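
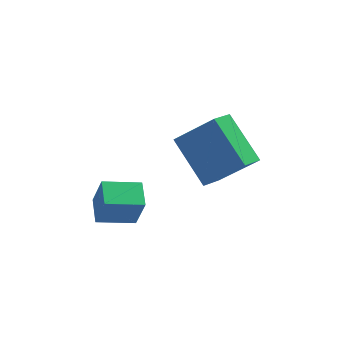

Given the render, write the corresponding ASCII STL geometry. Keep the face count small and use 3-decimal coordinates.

solid 
facet normal -0.966 -0.161 0.201
outer loop
vertex -4.406 0.661 -1.461
vertex -4.507 1.616 -1.181
vertex -4.717 0.989 -2.691
endloop
endfacet
facet normal 0.101 -0.955 -0.280
outer loop
vertex -3.433 1.204 -2.959
vertex -4.406 0.661 -1.461
vertex -4.717 0.989 -2.691
endloop
endfacet
facet normal -0.966 -0.162 0.202
outer loop
vertex -4.717 0.989 -2.691
vertex -4.507 1.616 -1.181
vertex -4.819 1.943 -2.411
endloop
endfacet
facet normal -0.238 0.250 -0.939
outer loop
vertex -4.819 1.943 -2.411
vertex -3.433 1.204 -2.959
vertex -4.717 0.989 -2.691
endloop
endfacet
facet normal 0.238 -0.250 0.939
outer loop
vertex -4.406 0.661 -1.461
vertex -3.223 1.831 -1.449
vertex -4.507 1.616 -1.181
endloop
endfacet
facet normal 0.102 -0.955 -0.280
outer loop
vertex -3.121 0.877 -1.729
vertex -4.406 0.661 -1.461
vertex -3.433 1.204 -2.959
endloop
endfacet
facet normal 0.238 -0.250 0.939
outer loop
vertex -3.121 0.877 -1.729
vertex -3.223 1.831 -1.449
vertex -4.406 0.661 -1.461
endloop
endfacet
facet normal -0.102 0.955 0.280
outer loop
vertex -4.507 1.616 -1.181
vertex -3.223 1.831 -1.449
vertex -4.819 1.943 -2.411
endloop
endfacet
facet normal -0.238 0.250 -0.939
outer loop
vertex -3.534 2.159 -2.679
vertex -3.433 1.204 -2.959
vertex -4.819 1.943 -2.411
endloop
endfacet
facet normal -0.102 0.954 0.280
outer loop
vertex -4.819 1.943 -2.411
vertex -3.223 1.831 -1.449
vertex -3.534 2.159 -2.679
endloop
endfacet
facet normal 0.966 0.161 -0.202
outer loop
vertex -3.534 2.159 -2.679
vertex -3.121 0.877 -1.729
vertex -3.433 1.204 -2.959
endloop
endfacet
facet normal 0.966 0.162 -0.201
outer loop
vertex -3.223 1.831 -1.449
vertex -3.121 0.877 -1.729
vertex -3.534 2.159 -2.679
endloop
endfacet
facet normal -0.535 -0.754 0.381
outer loop
vertex 0.027 1.508 -0.351
vertex -0.907 2.804 0.902
vertex -1.263 1.79 -1.604
endloop
endfacet
facet normal 0.459 -0.639 -0.617
outer loop
vertex -0.733 2.536 -1.982
vertex 0.027 1.508 -0.351
vertex -1.263 1.79 -1.604
endloop
endfacet
facet normal -0.535 -0.754 0.381
outer loop
vertex -1.263 1.79 -1.604
vertex -0.907 2.804 0.902
vertex -2.197 3.085 -0.351
endloop
endfacet
facet normal -0.709 0.155 -0.688
outer loop
vertex -2.197 3.085 -0.351
vertex -0.733 2.536 -1.982
vertex -1.263 1.79 -1.604
endloop
endfacet
facet normal 0.709 -0.155 0.688
outer loop
vertex 0.027 1.508 -0.351
vertex -0.377 3.55 0.524
vertex -0.907 2.804 0.902
endloop
endfacet
facet normal 0.460 -0.639 -0.617
outer loop
vertex 0.557 2.255 -0.729
vertex 0.027 1.508 -0.351
vertex -0.733 2.536 -1.982
endloop
endfacet
facet normal 0.709 -0.155 0.688
outer loop
vertex 0.557 2.255 -0.729
vertex -0.377 3.55 0.524
vertex 0.027 1.508 -0.351
endloop
endfacet
facet normal -0.460 0.639 0.617
outer loop
vertex -0.907 2.804 0.902
vertex -0.377 3.55 0.524
vertex -2.197 3.085 -0.351
endloop
endfacet
facet normal -0.709 0.155 -0.688
outer loop
vertex -1.667 3.832 -0.729
vertex -0.733 2.536 -1.982
vertex -2.197 3.085 -0.351
endloop
endfacet
facet normal -0.460 0.639 0.617
outer loop
vertex -2.197 3.085 -0.351
vertex -0.377 3.55 0.524
vertex -1.667 3.832 -0.729
endloop
endfacet
facet normal 0.535 0.754 -0.381
outer loop
vertex -1.667 3.832 -0.729
vertex 0.557 2.255 -0.729
vertex -0.733 2.536 -1.982
endloop
endfacet
facet normal 0.535 0.754 -0.381
outer loop
vertex -0.377 3.55 0.524
vertex 0.557 2.255 -0.729
vertex -1.667 3.832 -0.729
endloop
endfacet

endsolid


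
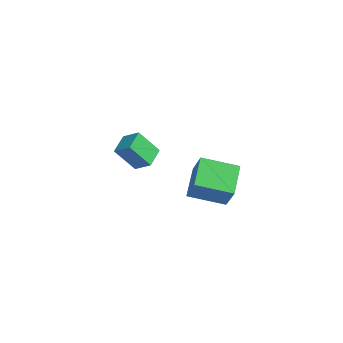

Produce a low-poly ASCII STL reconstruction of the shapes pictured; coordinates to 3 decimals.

solid 
facet normal -0.802 -0.417 -0.427
outer loop
vertex -1.178 -4.915 -0.343
vertex -1.804 -4.218 0.153
vertex -1.062 -4.068 -1.388
endloop
endfacet
facet normal 0.591 -0.658 -0.467
outer loop
vertex -0.396 -3.722 -1.033
vertex -1.178 -4.915 -0.343
vertex -1.062 -4.068 -1.388
endloop
endfacet
facet normal -0.803 -0.416 -0.427
outer loop
vertex -1.062 -4.068 -1.388
vertex -1.804 -4.218 0.153
vertex -1.688 -3.371 -0.891
endloop
endfacet
facet normal 0.086 0.628 -0.773
outer loop
vertex -1.688 -3.371 -0.891
vertex -0.396 -3.722 -1.033
vertex -1.062 -4.068 -1.388
endloop
endfacet
facet normal -0.086 -0.628 0.774
outer loop
vertex -1.178 -4.915 -0.343
vertex -1.138 -3.872 0.508
vertex -1.804 -4.218 0.153
endloop
endfacet
facet normal 0.590 -0.658 -0.468
outer loop
vertex -0.512 -4.569 0.011
vertex -1.178 -4.915 -0.343
vertex -0.396 -3.722 -1.033
endloop
endfacet
facet normal -0.085 -0.628 0.774
outer loop
vertex -0.512 -4.569 0.011
vertex -1.138 -3.872 0.508
vertex -1.178 -4.915 -0.343
endloop
endfacet
facet normal -0.591 0.657 0.468
outer loop
vertex -1.804 -4.218 0.153
vertex -1.138 -3.872 0.508
vertex -1.688 -3.371 -0.891
endloop
endfacet
facet normal 0.085 0.627 -0.774
outer loop
vertex -1.022 -3.025 -0.537
vertex -0.396 -3.722 -1.033
vertex -1.688 -3.371 -0.891
endloop
endfacet
facet normal -0.590 0.658 0.468
outer loop
vertex -1.688 -3.371 -0.891
vertex -1.138 -3.872 0.508
vertex -1.022 -3.025 -0.537
endloop
endfacet
facet normal 0.802 0.417 0.427
outer loop
vertex -1.022 -3.025 -0.537
vertex -0.512 -4.569 0.011
vertex -0.396 -3.722 -1.033
endloop
endfacet
facet normal 0.803 0.417 0.427
outer loop
vertex -1.138 -3.872 0.508
vertex -0.512 -4.569 0.011
vertex -1.022 -3.025 -0.537
endloop
endfacet
facet normal -0.631 0.499 0.595
outer loop
vertex -3.895 0.314 -2.357
vertex -3.198 1.811 -2.873
vertex -4.704 0.377 -3.268
endloop
endfacet
facet normal -0.403 -0.865 0.298
outer loop
vertex -3.582 -0.511 -4.327
vertex -3.895 0.314 -2.357
vertex -4.704 0.377 -3.268
endloop
endfacet
facet normal -0.631 0.499 0.595
outer loop
vertex -4.704 0.377 -3.268
vertex -3.198 1.811 -2.873
vertex -4.007 1.874 -3.784
endloop
endfacet
facet normal -0.664 0.052 -0.746
outer loop
vertex -4.007 1.874 -3.784
vertex -3.582 -0.511 -4.327
vertex -4.704 0.377 -3.268
endloop
endfacet
facet normal 0.664 -0.052 0.746
outer loop
vertex -3.895 0.314 -2.357
vertex -2.076 0.923 -3.932
vertex -3.198 1.811 -2.873
endloop
endfacet
facet normal -0.403 -0.865 0.298
outer loop
vertex -2.773 -0.574 -3.416
vertex -3.895 0.314 -2.357
vertex -3.582 -0.511 -4.327
endloop
endfacet
facet normal 0.664 -0.052 0.746
outer loop
vertex -2.773 -0.574 -3.416
vertex -2.076 0.923 -3.932
vertex -3.895 0.314 -2.357
endloop
endfacet
facet normal 0.403 0.865 -0.298
outer loop
vertex -3.198 1.811 -2.873
vertex -2.076 0.923 -3.932
vertex -4.007 1.874 -3.784
endloop
endfacet
facet normal -0.664 0.052 -0.746
outer loop
vertex -2.885 0.986 -4.843
vertex -3.582 -0.511 -4.327
vertex -4.007 1.874 -3.784
endloop
endfacet
facet normal 0.403 0.865 -0.298
outer loop
vertex -4.007 1.874 -3.784
vertex -2.076 0.923 -3.932
vertex -2.885 0.986 -4.843
endloop
endfacet
facet normal 0.631 -0.499 -0.595
outer loop
vertex -2.885 0.986 -4.843
vertex -2.773 -0.574 -3.416
vertex -3.582 -0.511 -4.327
endloop
endfacet
facet normal 0.631 -0.499 -0.595
outer loop
vertex -2.076 0.923 -3.932
vertex -2.773 -0.574 -3.416
vertex -2.885 0.986 -4.843
endloop
endfacet

endsolid


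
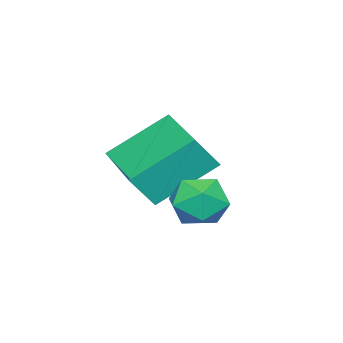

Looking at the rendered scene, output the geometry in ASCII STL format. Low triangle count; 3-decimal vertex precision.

solid 
facet normal -0.465 0.353 -0.812
outer loop
vertex -4.475 -2.844 -0.014
vertex -3.074 -1.175 -0.091
vertex -3.252 -3.925 -1.186
endloop
endfacet
facet normal -0.643 -0.765 0.035
outer loop
vertex -2.726 -4.325 -0.269
vertex -4.475 -2.844 -0.014
vertex -3.252 -3.925 -1.186
endloop
endfacet
facet normal -0.465 0.353 -0.812
outer loop
vertex -3.252 -3.925 -1.186
vertex -3.074 -1.175 -0.091
vertex -1.85 -2.257 -1.263
endloop
endfacet
facet normal 0.608 -0.538 -0.584
outer loop
vertex -1.85 -2.257 -1.263
vertex -2.726 -4.325 -0.269
vertex -3.252 -3.925 -1.186
endloop
endfacet
facet normal -0.609 0.538 0.584
outer loop
vertex -4.475 -2.844 -0.014
vertex -2.548 -1.575 0.826
vertex -3.074 -1.175 -0.091
endloop
endfacet
facet normal -0.643 -0.765 0.035
outer loop
vertex -3.95 -3.243 0.903
vertex -4.475 -2.844 -0.014
vertex -2.726 -4.325 -0.269
endloop
endfacet
facet normal -0.609 0.538 0.583
outer loop
vertex -3.95 -3.243 0.903
vertex -2.548 -1.575 0.826
vertex -4.475 -2.844 -0.014
endloop
endfacet
facet normal 0.643 0.765 -0.035
outer loop
vertex -3.074 -1.175 -0.091
vertex -2.548 -1.575 0.826
vertex -1.85 -2.257 -1.263
endloop
endfacet
facet normal 0.609 -0.538 -0.583
outer loop
vertex -1.325 -2.656 -0.346
vertex -2.726 -4.325 -0.269
vertex -1.85 -2.257 -1.263
endloop
endfacet
facet normal 0.643 0.765 -0.035
outer loop
vertex -1.85 -2.257 -1.263
vertex -2.548 -1.575 0.826
vertex -1.325 -2.656 -0.346
endloop
endfacet
facet normal 0.465 -0.353 0.812
outer loop
vertex -1.325 -2.656 -0.346
vertex -3.95 -3.243 0.903
vertex -2.726 -4.325 -0.269
endloop
endfacet
facet normal 0.465 -0.354 0.812
outer loop
vertex -2.548 -1.575 0.826
vertex -3.95 -3.243 0.903
vertex -1.325 -2.656 -0.346
endloop
endfacet
facet normal 0.006 0.759 0.652
outer loop
vertex -1.993 -0.239 -0.804
vertex -2.243 -0.761 -0.194
vertex -1.422 -0.644 -0.338
endloop
endfacet
facet normal 0.494 0.858 0.140
outer loop
vertex -1.993 -0.239 -0.804
vertex -1.422 -0.644 -0.338
vertex -1.312 -0.572 -1.169
endloop
endfacet
facet normal 0.158 0.858 -0.488
outer loop
vertex -1.993 -0.239 -0.804
vertex -1.312 -0.572 -1.169
vertex -2.064 -0.643 -1.538
endloop
endfacet
facet normal -0.538 0.760 -0.366
outer loop
vertex -1.993 -0.239 -0.804
vertex -2.064 -0.643 -1.538
vertex -2.639 -0.76 -0.936
endloop
endfacet
facet normal -0.632 0.698 0.338
outer loop
vertex -1.993 -0.239 -0.804
vertex -2.639 -0.76 -0.936
vertex -2.243 -0.761 -0.194
endloop
endfacet
facet normal 0.942 0.301 0.151
outer loop
vertex -1.312 -0.572 -1.169
vertex -1.422 -0.644 -0.338
vertex -1.141 -1.3 -0.784
endloop
endfacet
facet normal 0.152 0.140 0.978
outer loop
vertex -1.422 -0.644 -0.338
vertex -2.243 -0.761 -0.194
vertex -1.716 -1.417 -0.182
endloop
endfacet
facet normal -0.881 0.042 0.470
outer loop
vertex -2.243 -0.761 -0.194
vertex -2.639 -0.76 -0.936
vertex -2.468 -1.488 -0.551
endloop
endfacet
facet normal -0.729 0.142 -0.669
outer loop
vertex -2.639 -0.76 -0.936
vertex -2.064 -0.643 -1.538
vertex -2.358 -1.416 -1.382
endloop
endfacet
facet normal 0.397 0.303 -0.867
outer loop
vertex -2.064 -0.643 -1.538
vertex -1.312 -0.572 -1.169
vertex -1.537 -1.299 -1.526
endloop
endfacet
facet normal 0.538 -0.760 0.366
outer loop
vertex -1.787 -1.821 -0.916
vertex -1.141 -1.3 -0.784
vertex -1.716 -1.417 -0.182
endloop
endfacet
facet normal -0.158 -0.858 0.488
outer loop
vertex -1.787 -1.821 -0.916
vertex -1.716 -1.417 -0.182
vertex -2.468 -1.488 -0.551
endloop
endfacet
facet normal -0.494 -0.858 -0.140
outer loop
vertex -1.787 -1.821 -0.916
vertex -2.468 -1.488 -0.551
vertex -2.358 -1.416 -1.382
endloop
endfacet
facet normal -0.006 -0.759 -0.652
outer loop
vertex -1.787 -1.821 -0.916
vertex -2.358 -1.416 -1.382
vertex -1.537 -1.299 -1.526
endloop
endfacet
facet normal 0.632 -0.698 -0.338
outer loop
vertex -1.787 -1.821 -0.916
vertex -1.537 -1.299 -1.526
vertex -1.141 -1.3 -0.784
endloop
endfacet
facet normal 0.729 -0.142 0.669
outer loop
vertex -1.716 -1.417 -0.182
vertex -1.141 -1.3 -0.784
vertex -1.422 -0.644 -0.338
endloop
endfacet
facet normal -0.397 -0.303 0.867
outer loop
vertex -2.468 -1.488 -0.551
vertex -1.716 -1.417 -0.182
vertex -2.243 -0.761 -0.194
endloop
endfacet
facet normal -0.942 -0.301 -0.151
outer loop
vertex -2.358 -1.416 -1.382
vertex -2.468 -1.488 -0.551
vertex -2.639 -0.76 -0.936
endloop
endfacet
facet normal -0.152 -0.140 -0.978
outer loop
vertex -1.537 -1.299 -1.526
vertex -2.358 -1.416 -1.382
vertex -2.064 -0.643 -1.538
endloop
endfacet
facet normal 0.881 -0.042 -0.470
outer loop
vertex -1.141 -1.3 -0.784
vertex -1.537 -1.299 -1.526
vertex -1.312 -0.572 -1.169
endloop
endfacet

endsolid


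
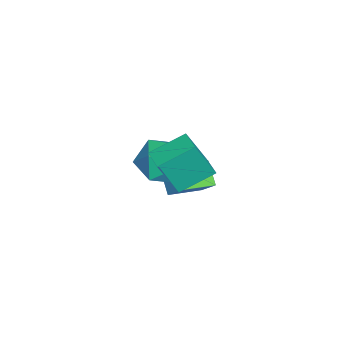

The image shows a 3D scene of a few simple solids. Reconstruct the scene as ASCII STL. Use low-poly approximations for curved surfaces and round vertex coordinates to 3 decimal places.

solid 
facet normal -0.907 -0.421 -0.014
outer loop
vertex 0.973 -4.225 2.014
vertex 0.324 -2.852 2.755
vertex 0.637 -3.443 0.27
endloop
endfacet
facet normal 0.384 -0.812 -0.438
outer loop
vertex 1.616 -2.988 0.285
vertex 0.973 -4.225 2.014
vertex 0.637 -3.443 0.27
endloop
endfacet
facet normal -0.907 -0.422 -0.014
outer loop
vertex 0.637 -3.443 0.27
vertex 0.324 -2.852 2.755
vertex -0.013 -2.07 1.011
endloop
endfacet
facet normal -0.173 0.403 -0.899
outer loop
vertex -0.013 -2.07 1.011
vertex 1.616 -2.988 0.285
vertex 0.637 -3.443 0.27
endloop
endfacet
facet normal 0.174 -0.403 0.899
outer loop
vertex 0.973 -4.225 2.014
vertex 1.303 -2.397 2.77
vertex 0.324 -2.852 2.755
endloop
endfacet
facet normal 0.384 -0.813 -0.439
outer loop
vertex 1.953 -3.77 2.029
vertex 0.973 -4.225 2.014
vertex 1.616 -2.988 0.285
endloop
endfacet
facet normal 0.173 -0.403 0.899
outer loop
vertex 1.953 -3.77 2.029
vertex 1.303 -2.397 2.77
vertex 0.973 -4.225 2.014
endloop
endfacet
facet normal -0.384 0.812 0.439
outer loop
vertex 0.324 -2.852 2.755
vertex 1.303 -2.397 2.77
vertex -0.013 -2.07 1.011
endloop
endfacet
facet normal -0.173 0.403 -0.899
outer loop
vertex 0.967 -1.615 1.026
vertex 1.616 -2.988 0.285
vertex -0.013 -2.07 1.011
endloop
endfacet
facet normal -0.384 0.813 0.438
outer loop
vertex -0.013 -2.07 1.011
vertex 1.303 -2.397 2.77
vertex 0.967 -1.615 1.026
endloop
endfacet
facet normal 0.907 0.421 0.014
outer loop
vertex 0.967 -1.615 1.026
vertex 1.953 -3.77 2.029
vertex 1.616 -2.988 0.285
endloop
endfacet
facet normal 0.907 0.422 0.014
outer loop
vertex 1.303 -2.397 2.77
vertex 1.953 -3.77 2.029
vertex 0.967 -1.615 1.026
endloop
endfacet
facet normal -0.422 -0.573 -0.702
outer loop
vertex -3.33 -4.257 -2.595
vertex -4.356 -2.962 -3.035
vertex -2.46 -3.857 -3.444
endloop
endfacet
facet normal 0.600 -0.758 0.258
outer loop
vertex -2.004 -3.238 -2.685
vertex -3.33 -4.257 -2.595
vertex -2.46 -3.857 -3.444
endloop
endfacet
facet normal -0.422 -0.573 -0.703
outer loop
vertex -2.46 -3.857 -3.444
vertex -4.356 -2.962 -3.035
vertex -3.486 -2.561 -3.884
endloop
endfacet
facet normal 0.680 0.313 -0.663
outer loop
vertex -3.486 -2.561 -3.884
vertex -2.004 -3.238 -2.685
vertex -2.46 -3.857 -3.444
endloop
endfacet
facet normal -0.680 -0.313 0.664
outer loop
vertex -3.33 -4.257 -2.595
vertex -3.9 -2.343 -2.276
vertex -4.356 -2.962 -3.035
endloop
endfacet
facet normal 0.600 -0.758 0.257
outer loop
vertex -2.874 -3.639 -1.836
vertex -3.33 -4.257 -2.595
vertex -2.004 -3.238 -2.685
endloop
endfacet
facet normal -0.680 -0.313 0.663
outer loop
vertex -2.874 -3.639 -1.836
vertex -3.9 -2.343 -2.276
vertex -3.33 -4.257 -2.595
endloop
endfacet
facet normal -0.600 0.757 -0.257
outer loop
vertex -4.356 -2.962 -3.035
vertex -3.9 -2.343 -2.276
vertex -3.486 -2.561 -3.884
endloop
endfacet
facet normal 0.680 0.313 -0.663
outer loop
vertex -3.03 -1.943 -3.125
vertex -2.004 -3.238 -2.685
vertex -3.486 -2.561 -3.884
endloop
endfacet
facet normal -0.599 0.758 -0.257
outer loop
vertex -3.486 -2.561 -3.884
vertex -3.9 -2.343 -2.276
vertex -3.03 -1.943 -3.125
endloop
endfacet
facet normal 0.422 0.573 0.703
outer loop
vertex -3.03 -1.943 -3.125
vertex -2.874 -3.639 -1.836
vertex -2.004 -3.238 -2.685
endloop
endfacet
facet normal 0.422 0.573 0.703
outer loop
vertex -3.9 -2.343 -2.276
vertex -2.874 -3.639 -1.836
vertex -3.03 -1.943 -3.125
endloop
endfacet
facet normal -0.904 -0.305 0.298
outer loop
vertex -2.749 -3.594 -0.323
vertex -2.623 -4.628 -0.998
vertex -2.241 -4.607 0.182
endloop
endfacet
facet normal -0.595 0.100 0.798
outer loop
vertex -2.749 -3.594 -0.323
vertex -2.241 -4.607 0.182
vertex -1.752 -3.489 0.407
endloop
endfacet
facet normal -0.449 0.735 0.508
outer loop
vertex -2.749 -3.594 -0.323
vertex -1.752 -3.489 0.407
vertex -1.832 -2.819 -0.634
endloop
endfacet
facet normal -0.669 0.723 -0.171
outer loop
vertex -2.749 -3.594 -0.323
vertex -1.832 -2.819 -0.634
vertex -2.371 -3.523 -1.503
endloop
endfacet
facet normal -0.951 0.080 -0.300
outer loop
vertex -2.749 -3.594 -0.323
vertex -2.371 -3.523 -1.503
vertex -2.623 -4.628 -0.998
endloop
endfacet
facet normal 0.024 -0.208 0.978
outer loop
vertex -1.752 -3.489 0.407
vertex -2.241 -4.607 0.182
vertex -1.009 -4.457 0.183
endloop
endfacet
facet normal -0.477 -0.862 0.170
outer loop
vertex -2.241 -4.607 0.182
vertex -2.623 -4.628 -0.998
vertex -1.548 -5.161 -0.686
endloop
endfacet
facet normal -0.552 -0.239 -0.799
outer loop
vertex -2.623 -4.628 -0.998
vertex -2.371 -3.523 -1.503
vertex -1.628 -4.491 -1.727
endloop
endfacet
facet normal -0.097 0.802 -0.589
outer loop
vertex -2.371 -3.523 -1.503
vertex -1.832 -2.819 -0.634
vertex -1.139 -3.373 -1.502
endloop
endfacet
facet normal 0.260 0.821 0.508
outer loop
vertex -1.832 -2.819 -0.634
vertex -1.752 -3.489 0.407
vertex -0.757 -3.352 -0.322
endloop
endfacet
facet normal 0.669 -0.723 0.171
outer loop
vertex -0.631 -4.386 -0.997
vertex -1.009 -4.457 0.183
vertex -1.548 -5.161 -0.686
endloop
endfacet
facet normal 0.449 -0.735 -0.508
outer loop
vertex -0.631 -4.386 -0.997
vertex -1.548 -5.161 -0.686
vertex -1.628 -4.491 -1.727
endloop
endfacet
facet normal 0.595 -0.100 -0.798
outer loop
vertex -0.631 -4.386 -0.997
vertex -1.628 -4.491 -1.727
vertex -1.139 -3.373 -1.502
endloop
endfacet
facet normal 0.904 0.305 -0.298
outer loop
vertex -0.631 -4.386 -0.997
vertex -1.139 -3.373 -1.502
vertex -0.757 -3.352 -0.322
endloop
endfacet
facet normal 0.951 -0.080 0.300
outer loop
vertex -0.631 -4.386 -0.997
vertex -0.757 -3.352 -0.322
vertex -1.009 -4.457 0.183
endloop
endfacet
facet normal 0.097 -0.802 0.589
outer loop
vertex -1.548 -5.161 -0.686
vertex -1.009 -4.457 0.183
vertex -2.241 -4.607 0.182
endloop
endfacet
facet normal -0.260 -0.821 -0.508
outer loop
vertex -1.628 -4.491 -1.727
vertex -1.548 -5.161 -0.686
vertex -2.623 -4.628 -0.998
endloop
endfacet
facet normal -0.024 0.208 -0.978
outer loop
vertex -1.139 -3.373 -1.502
vertex -1.628 -4.491 -1.727
vertex -2.371 -3.523 -1.503
endloop
endfacet
facet normal 0.477 0.862 -0.170
outer loop
vertex -0.757 -3.352 -0.322
vertex -1.139 -3.373 -1.502
vertex -1.832 -2.819 -0.634
endloop
endfacet
facet normal 0.552 0.239 0.799
outer loop
vertex -1.009 -4.457 0.183
vertex -0.757 -3.352 -0.322
vertex -1.752 -3.489 0.407
endloop
endfacet

endsolid


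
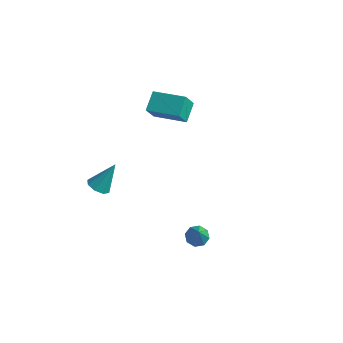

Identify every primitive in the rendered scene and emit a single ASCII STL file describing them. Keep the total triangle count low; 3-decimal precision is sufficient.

solid 
facet normal -0.297 0.424 -0.856
outer loop
vertex 2.571 -3.713 -1.864
vertex 2.024 -3.495 -1.566
vertex 2.632 -3.256 -1.659
endloop
endfacet
facet normal 0.991 -0.136 0.008
outer loop
vertex 2.571 -3.713 -1.864
vertex 2.632 -3.256 -1.659
vertex 2.496 -4.165 -0.214
endloop
endfacet
facet normal -0.298 0.424 -0.855
outer loop
vertex 2.632 -3.256 -1.659
vertex 2.024 -3.495 -1.566
vertex 2.337 -2.939 -1.399
endloop
endfacet
facet normal 0.812 0.457 0.364
outer loop
vertex 2.632 -3.256 -1.659
vertex 2.337 -2.939 -1.399
vertex 2.496 -4.165 -0.214
endloop
endfacet
facet normal -0.299 0.425 -0.854
outer loop
vertex 2.337 -2.939 -1.399
vertex 2.024 -3.495 -1.566
vertex 1.859 -2.948 -1.236
endloop
endfacet
facet normal 0.221 0.692 0.687
outer loop
vertex 2.337 -2.939 -1.399
vertex 1.859 -2.948 -1.236
vertex 2.496 -4.165 -0.214
endloop
endfacet
facet normal -0.298 0.425 -0.854
outer loop
vertex 1.859 -2.948 -1.236
vertex 2.024 -3.495 -1.566
vertex 1.477 -3.278 -1.267
endloop
endfacet
facet normal -0.438 0.433 0.788
outer loop
vertex 1.859 -2.948 -1.236
vertex 1.477 -3.278 -1.267
vertex 2.496 -4.165 -0.214
endloop
endfacet
facet normal -0.299 0.423 -0.855
outer loop
vertex 1.477 -3.278 -1.267
vertex 2.024 -3.495 -1.566
vertex 1.416 -3.735 -1.472
endloop
endfacet
facet normal -0.776 -0.169 0.608
outer loop
vertex 1.477 -3.278 -1.267
vertex 1.416 -3.735 -1.472
vertex 2.496 -4.165 -0.214
endloop
endfacet
facet normal -0.299 0.423 -0.855
outer loop
vertex 1.416 -3.735 -1.472
vertex 2.024 -3.495 -1.566
vertex 1.711 -4.052 -1.732
endloop
endfacet
facet normal -0.597 -0.762 0.252
outer loop
vertex 1.416 -3.735 -1.472
vertex 1.711 -4.052 -1.732
vertex 2.496 -4.165 -0.214
endloop
endfacet
facet normal -0.300 0.423 -0.855
outer loop
vertex 1.711 -4.052 -1.732
vertex 2.024 -3.495 -1.566
vertex 2.189 -4.043 -1.895
endloop
endfacet
facet normal -0.006 -0.997 -0.071
outer loop
vertex 1.711 -4.052 -1.732
vertex 2.189 -4.043 -1.895
vertex 2.496 -4.165 -0.214
endloop
endfacet
facet normal -0.297 0.424 -0.855
outer loop
vertex 2.189 -4.043 -1.895
vertex 2.024 -3.495 -1.566
vertex 2.571 -3.713 -1.864
endloop
endfacet
facet normal 0.652 -0.738 -0.173
outer loop
vertex 2.189 -4.043 -1.895
vertex 2.571 -3.713 -1.864
vertex 2.496 -4.165 -0.214
endloop
endfacet
facet normal -0.305 -0.488 -0.818
outer loop
vertex -3.142 -3.958 0.403
vertex -3.495 -4.409 0.804
vertex -3.645 -3.799 0.496
endloop
endfacet
facet normal 0.252 0.937 -0.240
outer loop
vertex -3.142 -3.958 0.403
vertex -3.645 -3.799 0.496
vertex -2.945 -3.531 2.276
endloop
endfacet
facet normal -0.306 -0.488 -0.818
outer loop
vertex -3.645 -3.799 0.496
vertex -3.495 -4.409 0.804
vertex -4.06 -3.998 0.77
endloop
endfacet
facet normal -0.417 0.908 0.027
outer loop
vertex -3.645 -3.799 0.496
vertex -4.06 -3.998 0.77
vertex -2.945 -3.531 2.276
endloop
endfacet
facet normal -0.306 -0.488 -0.818
outer loop
vertex -4.06 -3.998 0.77
vertex -3.495 -4.409 0.804
vertex -4.144 -4.438 1.064
endloop
endfacet
facet normal -0.781 0.443 0.440
outer loop
vertex -4.06 -3.998 0.77
vertex -4.144 -4.438 1.064
vertex -2.945 -3.531 2.276
endloop
endfacet
facet normal -0.306 -0.488 -0.817
outer loop
vertex -4.144 -4.438 1.064
vertex -3.495 -4.409 0.804
vertex -3.848 -4.861 1.206
endloop
endfacet
facet normal -0.626 -0.184 0.757
outer loop
vertex -4.144 -4.438 1.064
vertex -3.848 -4.861 1.206
vertex -2.945 -3.531 2.276
endloop
endfacet
facet normal -0.307 -0.487 -0.817
outer loop
vertex -3.848 -4.861 1.206
vertex -3.495 -4.409 0.804
vertex -3.345 -5.02 1.112
endloop
endfacet
facet normal -0.044 -0.608 0.793
outer loop
vertex -3.848 -4.861 1.206
vertex -3.345 -5.02 1.112
vertex -2.945 -3.531 2.276
endloop
endfacet
facet normal -0.305 -0.487 -0.818
outer loop
vertex -3.345 -5.02 1.112
vertex -3.495 -4.409 0.804
vertex -2.93 -4.821 0.839
endloop
endfacet
facet normal 0.623 -0.579 0.526
outer loop
vertex -3.345 -5.02 1.112
vertex -2.93 -4.821 0.839
vertex -2.945 -3.531 2.276
endloop
endfacet
facet normal -0.305 -0.488 -0.818
outer loop
vertex -2.93 -4.821 0.839
vertex -3.495 -4.409 0.804
vertex -2.846 -4.381 0.545
endloop
endfacet
facet normal 0.987 -0.113 0.112
outer loop
vertex -2.93 -4.821 0.839
vertex -2.846 -4.381 0.545
vertex -2.945 -3.531 2.276
endloop
endfacet
facet normal -0.305 -0.488 -0.818
outer loop
vertex -2.846 -4.381 0.545
vertex -3.495 -4.409 0.804
vertex -3.142 -3.958 0.403
endloop
endfacet
facet normal 0.833 0.514 -0.205
outer loop
vertex -2.846 -4.381 0.545
vertex -3.142 -3.958 0.403
vertex -2.945 -3.531 2.276
endloop
endfacet
facet normal -0.983 -0.085 -0.163
outer loop
vertex -4.638 3.235 2.053
vertex -4.515 3.885 0.969
vertex -4.43 2.098 1.394
endloop
endfacet
facet normal -0.097 -0.512 0.853
outer loop
vertex -2.405 2.275 1.731
vertex -4.638 3.235 2.053
vertex -4.43 2.098 1.394
endloop
endfacet
facet normal -0.983 -0.086 -0.164
outer loop
vertex -4.43 2.098 1.394
vertex -4.515 3.885 0.969
vertex -4.306 2.749 0.311
endloop
endfacet
facet normal 0.157 -0.854 -0.496
outer loop
vertex -4.306 2.749 0.311
vertex -2.405 2.275 1.731
vertex -4.43 2.098 1.394
endloop
endfacet
facet normal -0.157 0.855 0.495
outer loop
vertex -4.638 3.235 2.053
vertex -2.49 4.062 1.306
vertex -4.515 3.885 0.969
endloop
endfacet
facet normal -0.097 -0.512 0.853
outer loop
vertex -2.614 3.411 2.389
vertex -4.638 3.235 2.053
vertex -2.405 2.275 1.731
endloop
endfacet
facet normal -0.157 0.854 0.496
outer loop
vertex -2.614 3.411 2.389
vertex -2.49 4.062 1.306
vertex -4.638 3.235 2.053
endloop
endfacet
facet normal 0.097 0.512 -0.853
outer loop
vertex -4.515 3.885 0.969
vertex -2.49 4.062 1.306
vertex -4.306 2.749 0.311
endloop
endfacet
facet normal 0.156 -0.855 -0.495
outer loop
vertex -2.282 2.925 0.647
vertex -2.405 2.275 1.731
vertex -4.306 2.749 0.311
endloop
endfacet
facet normal 0.097 0.512 -0.853
outer loop
vertex -4.306 2.749 0.311
vertex -2.49 4.062 1.306
vertex -2.282 2.925 0.647
endloop
endfacet
facet normal 0.983 0.086 0.163
outer loop
vertex -2.282 2.925 0.647
vertex -2.614 3.411 2.389
vertex -2.405 2.275 1.731
endloop
endfacet
facet normal 0.983 0.085 0.164
outer loop
vertex -2.49 4.062 1.306
vertex -2.614 3.411 2.389
vertex -2.282 2.925 0.647
endloop
endfacet

endsolid


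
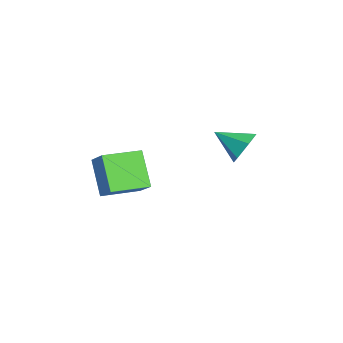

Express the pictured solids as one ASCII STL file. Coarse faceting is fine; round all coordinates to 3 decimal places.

solid 
facet normal 0.399 0.805 -0.439
outer loop
vertex 2.879 3.615 1.824
vertex 2.255 3.536 1.112
vertex 2.041 4.059 1.876
endloop
endfacet
facet normal 0.043 -0.036 0.998
outer loop
vertex 2.879 3.615 1.824
vertex 2.041 4.059 1.876
vertex 1.605 2.224 1.828
endloop
endfacet
facet normal 0.399 0.805 -0.439
outer loop
vertex 2.041 4.059 1.876
vertex 2.255 3.536 1.112
vertex 1.417 3.98 1.164
endloop
endfacet
facet normal -0.751 0.162 0.640
outer loop
vertex 2.041 4.059 1.876
vertex 1.417 3.98 1.164
vertex 1.605 2.224 1.828
endloop
endfacet
facet normal 0.399 0.805 -0.439
outer loop
vertex 1.417 3.98 1.164
vertex 2.255 3.536 1.112
vertex 1.631 3.457 0.4
endloop
endfacet
facet normal -0.973 -0.165 -0.160
outer loop
vertex 1.417 3.98 1.164
vertex 1.631 3.457 0.4
vertex 1.605 2.224 1.828
endloop
endfacet
facet normal 0.399 0.805 -0.439
outer loop
vertex 1.631 3.457 0.4
vertex 2.255 3.536 1.112
vertex 2.469 3.014 0.348
endloop
endfacet
facet normal -0.402 -0.689 -0.603
outer loop
vertex 1.631 3.457 0.4
vertex 2.469 3.014 0.348
vertex 1.605 2.224 1.828
endloop
endfacet
facet normal 0.399 0.805 -0.439
outer loop
vertex 2.469 3.014 0.348
vertex 2.255 3.536 1.112
vertex 3.093 3.093 1.06
endloop
endfacet
facet normal 0.392 -0.887 -0.245
outer loop
vertex 2.469 3.014 0.348
vertex 3.093 3.093 1.06
vertex 1.605 2.224 1.828
endloop
endfacet
facet normal 0.399 0.805 -0.439
outer loop
vertex 3.093 3.093 1.06
vertex 2.255 3.536 1.112
vertex 2.879 3.615 1.824
endloop
endfacet
facet normal 0.614 -0.561 0.555
outer loop
vertex 3.093 3.093 1.06
vertex 2.879 3.615 1.824
vertex 1.605 2.224 1.828
endloop
endfacet
facet normal -0.665 -0.146 0.733
outer loop
vertex 3.689 -2.898 2.02
vertex 3.069 -1.114 1.812
vertex 2.781 -3.318 1.113
endloop
endfacet
facet normal 0.326 -0.939 0.109
outer loop
vertex 4.111 -3.026 -0.352
vertex 3.689 -2.898 2.02
vertex 2.781 -3.318 1.113
endloop
endfacet
facet normal -0.665 -0.145 0.732
outer loop
vertex 2.781 -3.318 1.113
vertex 3.069 -1.114 1.812
vertex 2.162 -1.534 0.905
endloop
endfacet
facet normal -0.672 -0.311 -0.672
outer loop
vertex 2.162 -1.534 0.905
vertex 4.111 -3.026 -0.352
vertex 2.781 -3.318 1.113
endloop
endfacet
facet normal 0.672 0.312 0.672
outer loop
vertex 3.689 -2.898 2.02
vertex 4.399 -0.822 0.347
vertex 3.069 -1.114 1.812
endloop
endfacet
facet normal 0.326 -0.939 0.109
outer loop
vertex 5.018 -2.606 0.555
vertex 3.689 -2.898 2.02
vertex 4.111 -3.026 -0.352
endloop
endfacet
facet normal 0.672 0.312 0.672
outer loop
vertex 5.018 -2.606 0.555
vertex 4.399 -0.822 0.347
vertex 3.689 -2.898 2.02
endloop
endfacet
facet normal -0.326 0.939 -0.109
outer loop
vertex 3.069 -1.114 1.812
vertex 4.399 -0.822 0.347
vertex 2.162 -1.534 0.905
endloop
endfacet
facet normal -0.672 -0.312 -0.672
outer loop
vertex 3.491 -1.242 -0.56
vertex 4.111 -3.026 -0.352
vertex 2.162 -1.534 0.905
endloop
endfacet
facet normal -0.326 0.939 -0.109
outer loop
vertex 2.162 -1.534 0.905
vertex 4.399 -0.822 0.347
vertex 3.491 -1.242 -0.56
endloop
endfacet
facet normal 0.665 0.146 -0.732
outer loop
vertex 3.491 -1.242 -0.56
vertex 5.018 -2.606 0.555
vertex 4.111 -3.026 -0.352
endloop
endfacet
facet normal 0.665 0.145 -0.733
outer loop
vertex 4.399 -0.822 0.347
vertex 5.018 -2.606 0.555
vertex 3.491 -1.242 -0.56
endloop
endfacet

endsolid


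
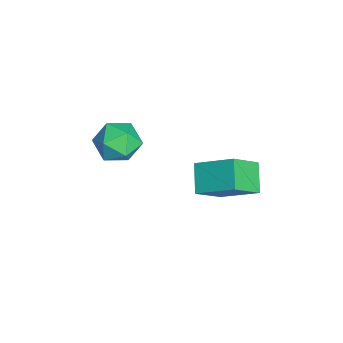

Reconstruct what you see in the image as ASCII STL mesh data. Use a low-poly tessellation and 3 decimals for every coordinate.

solid 
facet normal -0.957 0.290 -0.032
outer loop
vertex -3.694 -3.143 -0.124
vertex -3.984 -4.041 0.407
vertex -3.731 -3.144 0.959
endloop
endfacet
facet normal -0.520 0.854 -0.017
outer loop
vertex -3.694 -3.143 -0.124
vertex -3.731 -3.144 0.959
vertex -2.912 -2.656 0.445
endloop
endfacet
facet normal -0.083 0.811 -0.579
outer loop
vertex -3.694 -3.143 -0.124
vertex -2.912 -2.656 0.445
vertex -2.659 -3.251 -0.424
endloop
endfacet
facet normal -0.250 0.219 -0.943
outer loop
vertex -3.694 -3.143 -0.124
vertex -2.659 -3.251 -0.424
vertex -3.322 -4.107 -0.447
endloop
endfacet
facet normal -0.790 -0.102 -0.604
outer loop
vertex -3.694 -3.143 -0.124
vertex -3.322 -4.107 -0.447
vertex -3.984 -4.041 0.407
endloop
endfacet
facet normal -0.122 0.809 0.575
outer loop
vertex -2.912 -2.656 0.445
vertex -3.731 -3.144 0.959
vertex -2.718 -3.253 1.327
endloop
endfacet
facet normal -0.829 -0.104 0.549
outer loop
vertex -3.731 -3.144 0.959
vertex -3.984 -4.041 0.407
vertex -3.381 -4.109 1.304
endloop
endfacet
facet normal -0.560 -0.738 -0.377
outer loop
vertex -3.984 -4.041 0.407
vertex -3.322 -4.107 -0.447
vertex -3.128 -4.704 0.435
endloop
endfacet
facet normal 0.313 -0.217 -0.925
outer loop
vertex -3.322 -4.107 -0.447
vertex -2.659 -3.251 -0.424
vertex -2.309 -4.216 -0.079
endloop
endfacet
facet normal 0.584 0.739 -0.336
outer loop
vertex -2.659 -3.251 -0.424
vertex -2.912 -2.656 0.445
vertex -2.056 -3.319 0.473
endloop
endfacet
facet normal 0.250 -0.219 0.943
outer loop
vertex -2.346 -4.217 1.004
vertex -2.718 -3.253 1.327
vertex -3.381 -4.109 1.304
endloop
endfacet
facet normal 0.083 -0.811 0.579
outer loop
vertex -2.346 -4.217 1.004
vertex -3.381 -4.109 1.304
vertex -3.128 -4.704 0.435
endloop
endfacet
facet normal 0.520 -0.854 0.017
outer loop
vertex -2.346 -4.217 1.004
vertex -3.128 -4.704 0.435
vertex -2.309 -4.216 -0.079
endloop
endfacet
facet normal 0.957 -0.290 0.032
outer loop
vertex -2.346 -4.217 1.004
vertex -2.309 -4.216 -0.079
vertex -2.056 -3.319 0.473
endloop
endfacet
facet normal 0.790 0.102 0.604
outer loop
vertex -2.346 -4.217 1.004
vertex -2.056 -3.319 0.473
vertex -2.718 -3.253 1.327
endloop
endfacet
facet normal -0.313 0.217 0.925
outer loop
vertex -3.381 -4.109 1.304
vertex -2.718 -3.253 1.327
vertex -3.731 -3.144 0.959
endloop
endfacet
facet normal -0.584 -0.739 0.336
outer loop
vertex -3.128 -4.704 0.435
vertex -3.381 -4.109 1.304
vertex -3.984 -4.041 0.407
endloop
endfacet
facet normal 0.122 -0.809 -0.575
outer loop
vertex -2.309 -4.216 -0.079
vertex -3.128 -4.704 0.435
vertex -3.322 -4.107 -0.447
endloop
endfacet
facet normal 0.829 0.104 -0.549
outer loop
vertex -2.056 -3.319 0.473
vertex -2.309 -4.216 -0.079
vertex -2.659 -3.251 -0.424
endloop
endfacet
facet normal 0.560 0.738 0.377
outer loop
vertex -2.718 -3.253 1.327
vertex -2.056 -3.319 0.473
vertex -2.912 -2.656 0.445
endloop
endfacet
facet normal -0.474 0.603 -0.641
outer loop
vertex -3.792 0.431 -2.076
vertex -3.136 1.993 -1.091
vertex -2.62 0.465 -2.911
endloop
endfacet
facet normal -0.335 -0.797 -0.503
outer loop
vertex -1.804 -0.573 -1.809
vertex -3.792 0.431 -2.076
vertex -2.62 0.465 -2.911
endloop
endfacet
facet normal -0.474 0.604 -0.641
outer loop
vertex -2.62 0.465 -2.911
vertex -3.136 1.993 -1.091
vertex -1.963 2.027 -1.926
endloop
endfacet
facet normal 0.814 0.024 -0.580
outer loop
vertex -1.963 2.027 -1.926
vertex -1.804 -0.573 -1.809
vertex -2.62 0.465 -2.911
endloop
endfacet
facet normal -0.814 -0.024 0.580
outer loop
vertex -3.792 0.431 -2.076
vertex -2.32 0.955 0.011
vertex -3.136 1.993 -1.091
endloop
endfacet
facet normal -0.335 -0.797 -0.503
outer loop
vertex -2.977 -0.607 -0.974
vertex -3.792 0.431 -2.076
vertex -1.804 -0.573 -1.809
endloop
endfacet
facet normal -0.814 -0.023 0.580
outer loop
vertex -2.977 -0.607 -0.974
vertex -2.32 0.955 0.011
vertex -3.792 0.431 -2.076
endloop
endfacet
facet normal 0.335 0.797 0.503
outer loop
vertex -3.136 1.993 -1.091
vertex -2.32 0.955 0.011
vertex -1.963 2.027 -1.926
endloop
endfacet
facet normal 0.814 0.024 -0.580
outer loop
vertex -1.148 0.989 -0.824
vertex -1.804 -0.573 -1.809
vertex -1.963 2.027 -1.926
endloop
endfacet
facet normal 0.335 0.797 0.503
outer loop
vertex -1.963 2.027 -1.926
vertex -2.32 0.955 0.011
vertex -1.148 0.989 -0.824
endloop
endfacet
facet normal 0.474 -0.603 0.641
outer loop
vertex -1.148 0.989 -0.824
vertex -2.977 -0.607 -0.974
vertex -1.804 -0.573 -1.809
endloop
endfacet
facet normal 0.474 -0.604 0.641
outer loop
vertex -2.32 0.955 0.011
vertex -2.977 -0.607 -0.974
vertex -1.148 0.989 -0.824
endloop
endfacet

endsolid


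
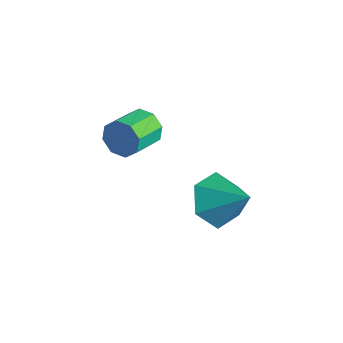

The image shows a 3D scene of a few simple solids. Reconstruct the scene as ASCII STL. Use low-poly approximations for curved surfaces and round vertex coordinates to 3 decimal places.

solid 
facet normal -0.436 0.847 -0.303
outer loop
vertex -1.897 -2.95 -0.63
vertex -2.21 -2.924 -0.107
vertex -1.67 -2.714 -0.297
endloop
endfacet
facet normal 0.757 0.164 -0.632
outer loop
vertex -1.897 -2.95 -0.63
vertex -1.67 -2.714 -0.297
vertex -1.417 -3.882 -0.296
endloop
endfacet
facet normal 0.756 0.163 -0.633
outer loop
vertex -1.417 -3.882 -0.296
vertex -1.67 -2.714 -0.297
vertex -1.19 -3.646 0.036
endloop
endfacet
facet normal 0.437 -0.847 0.303
outer loop
vertex -1.417 -3.882 -0.296
vertex -1.19 -3.646 0.036
vertex -1.73 -3.856 0.227
endloop
endfacet
facet normal -0.436 0.847 -0.303
outer loop
vertex -1.67 -2.714 -0.297
vertex -2.21 -2.924 -0.107
vertex -1.759 -2.601 0.147
endloop
endfacet
facet normal 0.879 0.473 0.056
outer loop
vertex -1.67 -2.714 -0.297
vertex -1.759 -2.601 0.147
vertex -1.19 -3.646 0.036
endloop
endfacet
facet normal 0.879 0.473 0.056
outer loop
vertex -1.19 -3.646 0.036
vertex -1.759 -2.601 0.147
vertex -1.279 -3.533 0.481
endloop
endfacet
facet normal 0.437 -0.847 0.302
outer loop
vertex -1.19 -3.646 0.036
vertex -1.279 -3.533 0.481
vertex -1.73 -3.856 0.227
endloop
endfacet
facet normal -0.436 0.847 -0.303
outer loop
vertex -1.759 -2.601 0.147
vertex -2.21 -2.924 -0.107
vertex -2.112 -2.677 0.442
endloop
endfacet
facet normal 0.486 0.506 0.712
outer loop
vertex -1.759 -2.601 0.147
vertex -2.112 -2.677 0.442
vertex -1.279 -3.533 0.481
endloop
endfacet
facet normal 0.486 0.505 0.713
outer loop
vertex -1.279 -3.533 0.481
vertex -2.112 -2.677 0.442
vertex -1.633 -3.609 0.776
endloop
endfacet
facet normal 0.435 -0.847 0.304
outer loop
vertex -1.279 -3.533 0.481
vertex -1.633 -3.609 0.776
vertex -1.73 -3.856 0.227
endloop
endfacet
facet normal -0.436 0.847 -0.303
outer loop
vertex -2.112 -2.677 0.442
vertex -2.21 -2.924 -0.107
vertex -2.523 -2.898 0.416
endloop
endfacet
facet normal -0.191 0.243 0.951
outer loop
vertex -2.112 -2.677 0.442
vertex -2.523 -2.898 0.416
vertex -1.633 -3.609 0.776
endloop
endfacet
facet normal -0.191 0.242 0.951
outer loop
vertex -1.633 -3.609 0.776
vertex -2.523 -2.898 0.416
vertex -2.043 -3.83 0.75
endloop
endfacet
facet normal 0.437 -0.847 0.304
outer loop
vertex -1.633 -3.609 0.776
vertex -2.043 -3.83 0.75
vertex -1.73 -3.856 0.227
endloop
endfacet
facet normal -0.437 0.847 -0.303
outer loop
vertex -2.523 -2.898 0.416
vertex -2.21 -2.924 -0.107
vertex -2.75 -3.134 0.084
endloop
endfacet
facet normal -0.757 -0.163 0.633
outer loop
vertex -2.523 -2.898 0.416
vertex -2.75 -3.134 0.084
vertex -2.043 -3.83 0.75
endloop
endfacet
facet normal -0.757 -0.164 0.632
outer loop
vertex -2.043 -3.83 0.75
vertex -2.75 -3.134 0.084
vertex -2.27 -4.066 0.417
endloop
endfacet
facet normal 0.436 -0.847 0.303
outer loop
vertex -2.043 -3.83 0.75
vertex -2.27 -4.066 0.417
vertex -1.73 -3.856 0.227
endloop
endfacet
facet normal -0.437 0.847 -0.302
outer loop
vertex -2.75 -3.134 0.084
vertex -2.21 -2.924 -0.107
vertex -2.661 -3.247 -0.361
endloop
endfacet
facet normal -0.879 -0.473 -0.056
outer loop
vertex -2.75 -3.134 0.084
vertex -2.661 -3.247 -0.361
vertex -2.27 -4.066 0.417
endloop
endfacet
facet normal -0.879 -0.473 -0.056
outer loop
vertex -2.27 -4.066 0.417
vertex -2.661 -3.247 -0.361
vertex -2.181 -4.179 -0.027
endloop
endfacet
facet normal 0.436 -0.847 0.303
outer loop
vertex -2.27 -4.066 0.417
vertex -2.181 -4.179 -0.027
vertex -1.73 -3.856 0.227
endloop
endfacet
facet normal -0.435 0.847 -0.304
outer loop
vertex -2.661 -3.247 -0.361
vertex -2.21 -2.924 -0.107
vertex -2.307 -3.171 -0.656
endloop
endfacet
facet normal -0.486 -0.506 -0.713
outer loop
vertex -2.661 -3.247 -0.361
vertex -2.307 -3.171 -0.656
vertex -2.181 -4.179 -0.027
endloop
endfacet
facet normal -0.487 -0.505 -0.713
outer loop
vertex -2.181 -4.179 -0.027
vertex -2.307 -3.171 -0.656
vertex -1.828 -4.103 -0.322
endloop
endfacet
facet normal 0.436 -0.847 0.303
outer loop
vertex -2.181 -4.179 -0.027
vertex -1.828 -4.103 -0.322
vertex -1.73 -3.856 0.227
endloop
endfacet
facet normal -0.437 0.847 -0.304
outer loop
vertex -2.307 -3.171 -0.656
vertex -2.21 -2.924 -0.107
vertex -1.897 -2.95 -0.63
endloop
endfacet
facet normal 0.191 -0.243 -0.951
outer loop
vertex -2.307 -3.171 -0.656
vertex -1.897 -2.95 -0.63
vertex -1.828 -4.103 -0.322
endloop
endfacet
facet normal 0.191 -0.243 -0.951
outer loop
vertex -1.828 -4.103 -0.322
vertex -1.897 -2.95 -0.63
vertex -1.417 -3.882 -0.296
endloop
endfacet
facet normal 0.436 -0.847 0.303
outer loop
vertex -1.828 -4.103 -0.322
vertex -1.417 -3.882 -0.296
vertex -1.73 -3.856 0.227
endloop
endfacet
facet normal -0.707 -0.328 -0.627
outer loop
vertex 1.331 -2.594 -1.51
vertex 0.723 -2.291 -0.983
vertex 1.042 -1.79 -1.605
endloop
endfacet
facet normal 0.886 0.275 -0.372
outer loop
vertex 1.331 -2.594 -1.51
vertex 1.042 -1.79 -1.605
vertex 1.677 -1.849 -0.137
endloop
endfacet
facet normal -0.707 -0.328 -0.627
outer loop
vertex 1.042 -1.79 -1.605
vertex 0.723 -2.291 -0.983
vertex 0.434 -1.487 -1.078
endloop
endfacet
facet normal 0.359 0.926 -0.118
outer loop
vertex 1.042 -1.79 -1.605
vertex 0.434 -1.487 -1.078
vertex 1.677 -1.849 -0.137
endloop
endfacet
facet normal -0.707 -0.328 -0.627
outer loop
vertex 0.434 -1.487 -1.078
vertex 0.723 -2.291 -0.983
vertex 0.115 -1.988 -0.456
endloop
endfacet
facet normal -0.186 0.810 0.557
outer loop
vertex 0.434 -1.487 -1.078
vertex 0.115 -1.988 -0.456
vertex 1.677 -1.849 -0.137
endloop
endfacet
facet normal -0.707 -0.327 -0.627
outer loop
vertex 0.115 -1.988 -0.456
vertex 0.723 -2.291 -0.983
vertex 0.404 -2.793 -0.362
endloop
endfacet
facet normal -0.203 0.041 0.978
outer loop
vertex 0.115 -1.988 -0.456
vertex 0.404 -2.793 -0.362
vertex 1.677 -1.849 -0.137
endloop
endfacet
facet normal -0.707 -0.327 -0.627
outer loop
vertex 0.404 -2.793 -0.362
vertex 0.723 -2.291 -0.983
vertex 1.012 -3.096 -0.889
endloop
endfacet
facet normal 0.324 -0.609 0.724
outer loop
vertex 0.404 -2.793 -0.362
vertex 1.012 -3.096 -0.889
vertex 1.677 -1.849 -0.137
endloop
endfacet
facet normal -0.707 -0.327 -0.627
outer loop
vertex 1.012 -3.096 -0.889
vertex 0.723 -2.291 -0.983
vertex 1.331 -2.594 -1.51
endloop
endfacet
facet normal 0.869 -0.493 0.048
outer loop
vertex 1.012 -3.096 -0.889
vertex 1.331 -2.594 -1.51
vertex 1.677 -1.849 -0.137
endloop
endfacet

endsolid


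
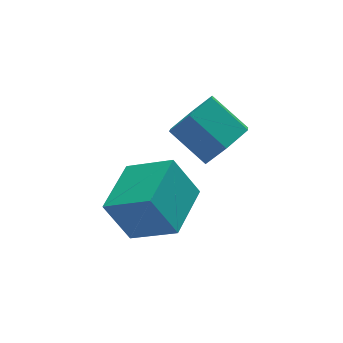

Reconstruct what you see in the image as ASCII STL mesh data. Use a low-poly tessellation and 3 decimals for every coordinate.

solid 
facet normal -0.691 -0.720 -0.054
outer loop
vertex -3.214 -2.135 -3.16
vertex -3.811 -1.658 -1.881
vertex -4.2 -1.126 -3.997
endloop
endfacet
facet normal 0.401 -0.320 -0.858
outer loop
vertex -2.949 0.178 -3.899
vertex -3.214 -2.135 -3.16
vertex -4.2 -1.126 -3.997
endloop
endfacet
facet normal -0.691 -0.720 -0.054
outer loop
vertex -4.2 -1.126 -3.997
vertex -3.811 -1.658 -1.881
vertex -4.797 -0.649 -2.717
endloop
endfacet
facet normal -0.601 0.615 -0.510
outer loop
vertex -4.797 -0.649 -2.717
vertex -2.949 0.178 -3.899
vertex -4.2 -1.126 -3.997
endloop
endfacet
facet normal 0.601 -0.615 0.510
outer loop
vertex -3.214 -2.135 -3.16
vertex -2.56 -0.354 -1.783
vertex -3.811 -1.658 -1.881
endloop
endfacet
facet normal 0.400 -0.320 -0.859
outer loop
vertex -1.963 -0.831 -3.063
vertex -3.214 -2.135 -3.16
vertex -2.949 0.178 -3.899
endloop
endfacet
facet normal 0.602 -0.615 0.510
outer loop
vertex -1.963 -0.831 -3.063
vertex -2.56 -0.354 -1.783
vertex -3.214 -2.135 -3.16
endloop
endfacet
facet normal -0.401 0.320 0.859
outer loop
vertex -3.811 -1.658 -1.881
vertex -2.56 -0.354 -1.783
vertex -4.797 -0.649 -2.717
endloop
endfacet
facet normal -0.601 0.615 -0.510
outer loop
vertex -3.546 0.655 -2.62
vertex -2.949 0.178 -3.899
vertex -4.797 -0.649 -2.717
endloop
endfacet
facet normal -0.401 0.321 0.858
outer loop
vertex -4.797 -0.649 -2.717
vertex -2.56 -0.354 -1.783
vertex -3.546 0.655 -2.62
endloop
endfacet
facet normal 0.691 0.720 0.054
outer loop
vertex -3.546 0.655 -2.62
vertex -1.963 -0.831 -3.063
vertex -2.949 0.178 -3.899
endloop
endfacet
facet normal 0.691 0.720 0.054
outer loop
vertex -2.56 -0.354 -1.783
vertex -1.963 -0.831 -3.063
vertex -3.546 0.655 -2.62
endloop
endfacet
facet normal 0.429 -0.727 -0.536
outer loop
vertex -0.817 -1.391 -0.18
vertex -1.314 -1.15 -0.904
vertex -0.498 -0.771 -0.765
endloop
endfacet
facet normal 0.833 0.088 0.547
outer loop
vertex -0.817 -1.391 -0.18
vertex -0.498 -0.771 -0.765
vertex -1.43 -0.351 0.587
endloop
endfacet
facet normal 0.833 0.087 0.547
outer loop
vertex -1.43 -0.351 0.587
vertex -0.498 -0.771 -0.765
vertex -1.11 0.268 0.002
endloop
endfacet
facet normal -0.428 0.728 0.536
outer loop
vertex -1.43 -0.351 0.587
vertex -1.11 0.268 0.002
vertex -1.926 -0.11 -0.136
endloop
endfacet
facet normal 0.429 -0.727 -0.536
outer loop
vertex -0.498 -0.771 -0.765
vertex -1.314 -1.15 -0.904
vertex -0.994 -0.53 -1.489
endloop
endfacet
facet normal 0.720 0.633 -0.283
outer loop
vertex -0.498 -0.771 -0.765
vertex -0.994 -0.53 -1.489
vertex -1.11 0.268 0.002
endloop
endfacet
facet normal 0.720 0.633 -0.283
outer loop
vertex -1.11 0.268 0.002
vertex -0.994 -0.53 -1.489
vertex -1.607 0.51 -0.722
endloop
endfacet
facet normal -0.428 0.727 0.537
outer loop
vertex -1.11 0.268 0.002
vertex -1.607 0.51 -0.722
vertex -1.926 -0.11 -0.136
endloop
endfacet
facet normal 0.428 -0.727 -0.536
outer loop
vertex -0.994 -0.53 -1.489
vertex -1.314 -1.15 -0.904
vertex -1.81 -0.909 -1.627
endloop
endfacet
facet normal -0.113 0.546 -0.830
outer loop
vertex -0.994 -0.53 -1.489
vertex -1.81 -0.909 -1.627
vertex -1.607 0.51 -0.722
endloop
endfacet
facet normal -0.113 0.546 -0.830
outer loop
vertex -1.607 0.51 -0.722
vertex -1.81 -0.909 -1.627
vertex -2.423 0.131 -0.86
endloop
endfacet
facet normal -0.428 0.727 0.536
outer loop
vertex -1.607 0.51 -0.722
vertex -2.423 0.131 -0.86
vertex -1.926 -0.11 -0.136
endloop
endfacet
facet normal 0.428 -0.728 -0.536
outer loop
vertex -1.81 -0.909 -1.627
vertex -1.314 -1.15 -0.904
vertex -2.13 -1.528 -1.042
endloop
endfacet
facet normal -0.832 -0.087 -0.547
outer loop
vertex -1.81 -0.909 -1.627
vertex -2.13 -1.528 -1.042
vertex -2.423 0.131 -0.86
endloop
endfacet
facet normal -0.833 -0.087 -0.547
outer loop
vertex -2.423 0.131 -0.86
vertex -2.13 -1.528 -1.042
vertex -2.742 -0.489 -0.275
endloop
endfacet
facet normal -0.429 0.727 0.536
outer loop
vertex -2.423 0.131 -0.86
vertex -2.742 -0.489 -0.275
vertex -1.926 -0.11 -0.136
endloop
endfacet
facet normal 0.428 -0.727 -0.537
outer loop
vertex -2.13 -1.528 -1.042
vertex -1.314 -1.15 -0.904
vertex -1.633 -1.77 -0.318
endloop
endfacet
facet normal -0.720 -0.633 0.283
outer loop
vertex -2.13 -1.528 -1.042
vertex -1.633 -1.77 -0.318
vertex -2.742 -0.489 -0.275
endloop
endfacet
facet normal -0.720 -0.633 0.283
outer loop
vertex -2.742 -0.489 -0.275
vertex -1.633 -1.77 -0.318
vertex -2.246 -0.73 0.449
endloop
endfacet
facet normal -0.429 0.727 0.536
outer loop
vertex -2.742 -0.489 -0.275
vertex -2.246 -0.73 0.449
vertex -1.926 -0.11 -0.136
endloop
endfacet
facet normal 0.428 -0.727 -0.536
outer loop
vertex -1.633 -1.77 -0.318
vertex -1.314 -1.15 -0.904
vertex -0.817 -1.391 -0.18
endloop
endfacet
facet normal 0.113 -0.546 0.830
outer loop
vertex -1.633 -1.77 -0.318
vertex -0.817 -1.391 -0.18
vertex -2.246 -0.73 0.449
endloop
endfacet
facet normal 0.113 -0.546 0.830
outer loop
vertex -2.246 -0.73 0.449
vertex -0.817 -1.391 -0.18
vertex -1.43 -0.351 0.587
endloop
endfacet
facet normal -0.428 0.727 0.536
outer loop
vertex -2.246 -0.73 0.449
vertex -1.43 -0.351 0.587
vertex -1.926 -0.11 -0.136
endloop
endfacet

endsolid


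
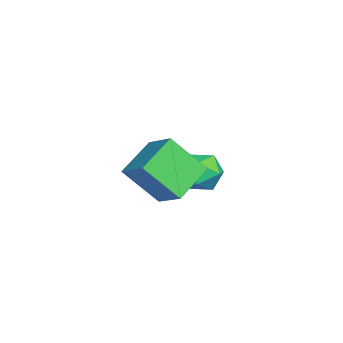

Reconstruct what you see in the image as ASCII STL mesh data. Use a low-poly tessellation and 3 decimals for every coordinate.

solid 
facet normal -0.637 0.643 0.426
outer loop
vertex 1.008 1.012 4.715
vertex 1.204 1.84 3.758
vertex 0.298 0.626 4.236
endloop
endfacet
facet normal -0.153 -0.646 0.748
outer loop
vertex 1.036 -0.12 3.742
vertex 1.008 1.012 4.715
vertex 0.298 0.626 4.236
endloop
endfacet
facet normal -0.636 0.643 0.427
outer loop
vertex 0.298 0.626 4.236
vertex 1.204 1.84 3.758
vertex 0.493 1.454 3.279
endloop
endfacet
facet normal -0.756 -0.411 -0.509
outer loop
vertex 0.493 1.454 3.279
vertex 1.036 -0.12 3.742
vertex 0.298 0.626 4.236
endloop
endfacet
facet normal 0.756 0.410 0.510
outer loop
vertex 1.008 1.012 4.715
vertex 1.942 1.094 3.264
vertex 1.204 1.84 3.758
endloop
endfacet
facet normal -0.153 -0.646 0.748
outer loop
vertex 1.747 0.266 4.221
vertex 1.008 1.012 4.715
vertex 1.036 -0.12 3.742
endloop
endfacet
facet normal 0.756 0.411 0.510
outer loop
vertex 1.747 0.266 4.221
vertex 1.942 1.094 3.264
vertex 1.008 1.012 4.715
endloop
endfacet
facet normal 0.153 0.646 -0.748
outer loop
vertex 1.204 1.84 3.758
vertex 1.942 1.094 3.264
vertex 0.493 1.454 3.279
endloop
endfacet
facet normal -0.756 -0.411 -0.510
outer loop
vertex 1.232 0.708 2.785
vertex 1.036 -0.12 3.742
vertex 0.493 1.454 3.279
endloop
endfacet
facet normal 0.153 0.646 -0.748
outer loop
vertex 0.493 1.454 3.279
vertex 1.942 1.094 3.264
vertex 1.232 0.708 2.785
endloop
endfacet
facet normal 0.636 -0.643 -0.426
outer loop
vertex 1.232 0.708 2.785
vertex 1.747 0.266 4.221
vertex 1.036 -0.12 3.742
endloop
endfacet
facet normal 0.637 -0.643 -0.426
outer loop
vertex 1.942 1.094 3.264
vertex 1.747 0.266 4.221
vertex 1.232 0.708 2.785
endloop
endfacet
facet normal -0.062 -0.029 0.998
outer loop
vertex -1.52 2.485 2.638
vertex -1.735 1.87 2.607
vertex -1.096 1.99 2.65
endloop
endfacet
facet normal 0.458 0.412 0.788
outer loop
vertex -1.52 2.485 2.638
vertex -1.096 1.99 2.65
vertex -0.966 2.523 2.296
endloop
endfacet
facet normal 0.167 0.913 0.372
outer loop
vertex -1.52 2.485 2.638
vertex -0.966 2.523 2.296
vertex -1.526 2.732 2.035
endloop
endfacet
facet normal -0.532 0.782 0.326
outer loop
vertex -1.52 2.485 2.638
vertex -1.526 2.732 2.035
vertex -2.001 2.329 2.227
endloop
endfacet
facet normal -0.673 0.199 0.712
outer loop
vertex -1.52 2.485 2.638
vertex -2.001 2.329 2.227
vertex -1.735 1.87 2.607
endloop
endfacet
facet normal 0.919 0.036 0.392
outer loop
vertex -0.966 2.523 2.296
vertex -1.096 1.99 2.65
vertex -0.839 1.931 2.053
endloop
endfacet
facet normal 0.078 -0.678 0.731
outer loop
vertex -1.096 1.99 2.65
vertex -1.735 1.87 2.607
vertex -1.314 1.528 2.245
endloop
endfacet
facet normal -0.913 -0.306 0.269
outer loop
vertex -1.735 1.87 2.607
vertex -2.001 2.329 2.227
vertex -1.874 1.737 1.984
endloop
endfacet
facet normal -0.684 0.636 -0.357
outer loop
vertex -2.001 2.329 2.227
vertex -1.526 2.732 2.035
vertex -1.744 2.27 1.63
endloop
endfacet
facet normal 0.448 0.849 -0.281
outer loop
vertex -1.526 2.732 2.035
vertex -0.966 2.523 2.296
vertex -1.105 2.39 1.673
endloop
endfacet
facet normal 0.532 -0.782 -0.326
outer loop
vertex -1.32 1.775 1.642
vertex -0.839 1.931 2.053
vertex -1.314 1.528 2.245
endloop
endfacet
facet normal -0.167 -0.913 -0.372
outer loop
vertex -1.32 1.775 1.642
vertex -1.314 1.528 2.245
vertex -1.874 1.737 1.984
endloop
endfacet
facet normal -0.458 -0.412 -0.788
outer loop
vertex -1.32 1.775 1.642
vertex -1.874 1.737 1.984
vertex -1.744 2.27 1.63
endloop
endfacet
facet normal 0.062 0.029 -0.998
outer loop
vertex -1.32 1.775 1.642
vertex -1.744 2.27 1.63
vertex -1.105 2.39 1.673
endloop
endfacet
facet normal 0.673 -0.199 -0.712
outer loop
vertex -1.32 1.775 1.642
vertex -1.105 2.39 1.673
vertex -0.839 1.931 2.053
endloop
endfacet
facet normal 0.684 -0.636 0.357
outer loop
vertex -1.314 1.528 2.245
vertex -0.839 1.931 2.053
vertex -1.096 1.99 2.65
endloop
endfacet
facet normal -0.448 -0.849 0.281
outer loop
vertex -1.874 1.737 1.984
vertex -1.314 1.528 2.245
vertex -1.735 1.87 2.607
endloop
endfacet
facet normal -0.919 -0.036 -0.392
outer loop
vertex -1.744 2.27 1.63
vertex -1.874 1.737 1.984
vertex -2.001 2.329 2.227
endloop
endfacet
facet normal -0.078 0.678 -0.731
outer loop
vertex -1.105 2.39 1.673
vertex -1.744 2.27 1.63
vertex -1.526 2.732 2.035
endloop
endfacet
facet normal 0.913 0.306 -0.269
outer loop
vertex -0.839 1.931 2.053
vertex -1.105 2.39 1.673
vertex -0.966 2.523 2.296
endloop
endfacet

endsolid


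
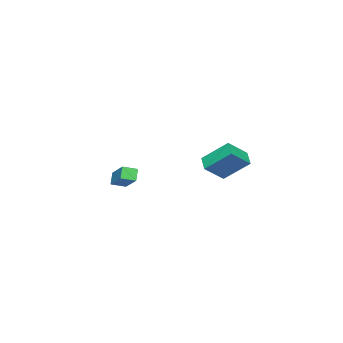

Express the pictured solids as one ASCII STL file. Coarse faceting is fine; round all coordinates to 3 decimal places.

solid 
facet normal -0.714 -0.540 0.446
outer loop
vertex -1.108 3.247 1.302
vertex -2.18 3.867 0.337
vertex -0.802 1.791 0.027
endloop
endfacet
facet normal 0.683 -0.395 0.615
outer loop
vertex -0.06 2.353 -0.437
vertex -1.108 3.247 1.302
vertex -0.802 1.791 0.027
endloop
endfacet
facet normal -0.714 -0.540 0.446
outer loop
vertex -0.802 1.791 0.027
vertex -2.18 3.867 0.337
vertex -1.874 2.411 -0.938
endloop
endfacet
facet normal 0.156 -0.743 -0.651
outer loop
vertex -1.874 2.411 -0.938
vertex -0.06 2.353 -0.437
vertex -0.802 1.791 0.027
endloop
endfacet
facet normal -0.156 0.743 0.651
outer loop
vertex -1.108 3.247 1.302
vertex -1.438 4.429 -0.127
vertex -2.18 3.867 0.337
endloop
endfacet
facet normal 0.683 -0.395 0.615
outer loop
vertex -0.366 3.809 0.838
vertex -1.108 3.247 1.302
vertex -0.06 2.353 -0.437
endloop
endfacet
facet normal -0.156 0.743 0.651
outer loop
vertex -0.366 3.809 0.838
vertex -1.438 4.429 -0.127
vertex -1.108 3.247 1.302
endloop
endfacet
facet normal -0.683 0.395 -0.615
outer loop
vertex -2.18 3.867 0.337
vertex -1.438 4.429 -0.127
vertex -1.874 2.411 -0.938
endloop
endfacet
facet normal 0.156 -0.743 -0.651
outer loop
vertex -1.132 2.973 -1.402
vertex -0.06 2.353 -0.437
vertex -1.874 2.411 -0.938
endloop
endfacet
facet normal -0.683 0.395 -0.615
outer loop
vertex -1.874 2.411 -0.938
vertex -1.438 4.429 -0.127
vertex -1.132 2.973 -1.402
endloop
endfacet
facet normal 0.714 0.540 -0.446
outer loop
vertex -1.132 2.973 -1.402
vertex -0.366 3.809 0.838
vertex -0.06 2.353 -0.437
endloop
endfacet
facet normal 0.714 0.540 -0.446
outer loop
vertex -1.438 4.429 -0.127
vertex -0.366 3.809 0.838
vertex -1.132 2.973 -1.402
endloop
endfacet
facet normal -0.626 0.727 -0.280
outer loop
vertex -3.175 -4.143 -3.006
vertex -2.213 -2.936 -2.023
vertex -2.663 -3.975 -3.714
endloop
endfacet
facet normal -0.526 -0.659 -0.537
outer loop
vertex -2.087 -4.644 -3.457
vertex -3.175 -4.143 -3.006
vertex -2.663 -3.975 -3.714
endloop
endfacet
facet normal -0.626 0.727 -0.280
outer loop
vertex -2.663 -3.975 -3.714
vertex -2.213 -2.936 -2.023
vertex -1.701 -2.768 -2.731
endloop
endfacet
facet normal 0.575 0.190 -0.796
outer loop
vertex -1.701 -2.768 -2.731
vertex -2.087 -4.644 -3.457
vertex -2.663 -3.975 -3.714
endloop
endfacet
facet normal -0.575 -0.190 0.796
outer loop
vertex -3.175 -4.143 -3.006
vertex -1.637 -3.605 -1.766
vertex -2.213 -2.936 -2.023
endloop
endfacet
facet normal -0.526 -0.659 -0.537
outer loop
vertex -2.599 -4.812 -2.749
vertex -3.175 -4.143 -3.006
vertex -2.087 -4.644 -3.457
endloop
endfacet
facet normal -0.575 -0.190 0.796
outer loop
vertex -2.599 -4.812 -2.749
vertex -1.637 -3.605 -1.766
vertex -3.175 -4.143 -3.006
endloop
endfacet
facet normal 0.526 0.659 0.537
outer loop
vertex -2.213 -2.936 -2.023
vertex -1.637 -3.605 -1.766
vertex -1.701 -2.768 -2.731
endloop
endfacet
facet normal 0.575 0.190 -0.796
outer loop
vertex -1.125 -3.437 -2.474
vertex -2.087 -4.644 -3.457
vertex -1.701 -2.768 -2.731
endloop
endfacet
facet normal 0.526 0.659 0.537
outer loop
vertex -1.701 -2.768 -2.731
vertex -1.637 -3.605 -1.766
vertex -1.125 -3.437 -2.474
endloop
endfacet
facet normal 0.626 -0.727 0.280
outer loop
vertex -1.125 -3.437 -2.474
vertex -2.599 -4.812 -2.749
vertex -2.087 -4.644 -3.457
endloop
endfacet
facet normal 0.626 -0.727 0.280
outer loop
vertex -1.637 -3.605 -1.766
vertex -2.599 -4.812 -2.749
vertex -1.125 -3.437 -2.474
endloop
endfacet

endsolid


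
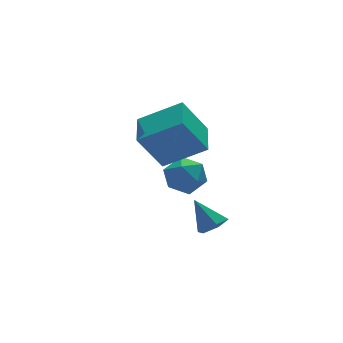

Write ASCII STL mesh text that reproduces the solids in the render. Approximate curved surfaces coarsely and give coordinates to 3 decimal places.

solid 
facet normal -0.506 0.136 0.852
outer loop
vertex 1.872 -2.236 3.334
vertex 2.528 -0.83 3.499
vertex 0.321 -1.388 2.276
endloop
endfacet
facet normal -0.421 -0.901 -0.105
outer loop
vertex 1.292 -1.65 0.641
vertex 1.872 -2.236 3.334
vertex 0.321 -1.388 2.276
endloop
endfacet
facet normal -0.506 0.136 0.852
outer loop
vertex 0.321 -1.388 2.276
vertex 2.528 -0.83 3.499
vertex 0.976 0.018 2.441
endloop
endfacet
facet normal -0.753 0.411 -0.513
outer loop
vertex 0.976 0.018 2.441
vertex 1.292 -1.65 0.641
vertex 0.321 -1.388 2.276
endloop
endfacet
facet normal 0.753 -0.412 0.513
outer loop
vertex 1.872 -2.236 3.334
vertex 3.499 -1.092 1.864
vertex 2.528 -0.83 3.499
endloop
endfacet
facet normal -0.420 -0.901 -0.106
outer loop
vertex 2.844 -2.498 1.699
vertex 1.872 -2.236 3.334
vertex 1.292 -1.65 0.641
endloop
endfacet
facet normal 0.753 -0.411 0.514
outer loop
vertex 2.844 -2.498 1.699
vertex 3.499 -1.092 1.864
vertex 1.872 -2.236 3.334
endloop
endfacet
facet normal 0.421 0.901 0.105
outer loop
vertex 2.528 -0.83 3.499
vertex 3.499 -1.092 1.864
vertex 0.976 0.018 2.441
endloop
endfacet
facet normal -0.753 0.412 -0.514
outer loop
vertex 1.948 -0.244 0.806
vertex 1.292 -1.65 0.641
vertex 0.976 0.018 2.441
endloop
endfacet
facet normal 0.421 0.901 0.106
outer loop
vertex 0.976 0.018 2.441
vertex 3.499 -1.092 1.864
vertex 1.948 -0.244 0.806
endloop
endfacet
facet normal 0.506 -0.136 -0.852
outer loop
vertex 1.948 -0.244 0.806
vertex 2.844 -2.498 1.699
vertex 1.292 -1.65 0.641
endloop
endfacet
facet normal 0.506 -0.136 -0.851
outer loop
vertex 3.499 -1.092 1.864
vertex 2.844 -2.498 1.699
vertex 1.948 -0.244 0.806
endloop
endfacet
facet normal -0.449 0.307 0.839
outer loop
vertex 2.112 0.078 -0.927
vertex 2.588 -0.621 -0.416
vertex 2.994 0.273 -0.526
endloop
endfacet
facet normal -0.362 0.850 0.383
outer loop
vertex 2.112 0.078 -0.927
vertex 2.994 0.273 -0.526
vertex 2.783 0.594 -1.437
endloop
endfacet
facet normal -0.696 0.682 -0.225
outer loop
vertex 2.112 0.078 -0.927
vertex 2.783 0.594 -1.437
vertex 2.247 -0.102 -1.89
endloop
endfacet
facet normal -0.989 0.037 -0.146
outer loop
vertex 2.112 0.078 -0.927
vertex 2.247 -0.102 -1.89
vertex 2.126 -0.853 -1.259
endloop
endfacet
facet normal -0.836 -0.195 0.512
outer loop
vertex 2.112 0.078 -0.927
vertex 2.126 -0.853 -1.259
vertex 2.588 -0.621 -0.416
endloop
endfacet
facet normal 0.336 0.910 0.243
outer loop
vertex 2.783 0.594 -1.437
vertex 2.994 0.273 -0.526
vertex 3.674 0.213 -1.241
endloop
endfacet
facet normal 0.194 0.032 0.980
outer loop
vertex 2.994 0.273 -0.526
vertex 2.588 -0.621 -0.416
vertex 3.553 -0.538 -0.61
endloop
endfacet
facet normal -0.433 -0.780 0.452
outer loop
vertex 2.588 -0.621 -0.416
vertex 2.126 -0.853 -1.259
vertex 3.017 -1.234 -1.063
endloop
endfacet
facet normal -0.679 -0.405 -0.612
outer loop
vertex 2.126 -0.853 -1.259
vertex 2.247 -0.102 -1.89
vertex 2.806 -0.913 -1.974
endloop
endfacet
facet normal -0.204 0.640 -0.741
outer loop
vertex 2.247 -0.102 -1.89
vertex 2.783 0.594 -1.437
vertex 3.212 -0.019 -2.084
endloop
endfacet
facet normal 0.989 -0.037 0.146
outer loop
vertex 3.688 -0.718 -1.573
vertex 3.674 0.213 -1.241
vertex 3.553 -0.538 -0.61
endloop
endfacet
facet normal 0.696 -0.682 0.225
outer loop
vertex 3.688 -0.718 -1.573
vertex 3.553 -0.538 -0.61
vertex 3.017 -1.234 -1.063
endloop
endfacet
facet normal 0.362 -0.850 -0.383
outer loop
vertex 3.688 -0.718 -1.573
vertex 3.017 -1.234 -1.063
vertex 2.806 -0.913 -1.974
endloop
endfacet
facet normal 0.449 -0.307 -0.839
outer loop
vertex 3.688 -0.718 -1.573
vertex 2.806 -0.913 -1.974
vertex 3.212 -0.019 -2.084
endloop
endfacet
facet normal 0.836 0.195 -0.512
outer loop
vertex 3.688 -0.718 -1.573
vertex 3.212 -0.019 -2.084
vertex 3.674 0.213 -1.241
endloop
endfacet
facet normal 0.679 0.405 0.612
outer loop
vertex 3.553 -0.538 -0.61
vertex 3.674 0.213 -1.241
vertex 2.994 0.273 -0.526
endloop
endfacet
facet normal 0.204 -0.640 0.741
outer loop
vertex 3.017 -1.234 -1.063
vertex 3.553 -0.538 -0.61
vertex 2.588 -0.621 -0.416
endloop
endfacet
facet normal -0.336 -0.910 -0.243
outer loop
vertex 2.806 -0.913 -1.974
vertex 3.017 -1.234 -1.063
vertex 2.126 -0.853 -1.259
endloop
endfacet
facet normal -0.194 -0.032 -0.980
outer loop
vertex 3.212 -0.019 -2.084
vertex 2.806 -0.913 -1.974
vertex 2.247 -0.102 -1.89
endloop
endfacet
facet normal 0.433 0.780 -0.452
outer loop
vertex 3.674 0.213 -1.241
vertex 3.212 -0.019 -2.084
vertex 2.783 0.594 -1.437
endloop
endfacet
facet normal 0.320 -0.513 -0.796
outer loop
vertex 3.535 -2.965 -2.321
vertex 2.987 -2.72 -2.699
vertex 3.598 -2.359 -2.686
endloop
endfacet
facet normal 0.748 0.283 0.600
outer loop
vertex 3.535 -2.965 -2.321
vertex 3.598 -2.359 -2.686
vertex 2.513 -1.96 -1.521
endloop
endfacet
facet normal 0.320 -0.513 -0.796
outer loop
vertex 3.598 -2.359 -2.686
vertex 2.987 -2.72 -2.699
vertex 3.05 -2.114 -3.064
endloop
endfacet
facet normal 0.384 0.922 0.042
outer loop
vertex 3.598 -2.359 -2.686
vertex 3.05 -2.114 -3.064
vertex 2.513 -1.96 -1.521
endloop
endfacet
facet normal 0.321 -0.513 -0.796
outer loop
vertex 3.05 -2.114 -3.064
vertex 2.987 -2.72 -2.699
vertex 2.438 -2.475 -3.078
endloop
endfacet
facet normal -0.487 0.836 -0.253
outer loop
vertex 3.05 -2.114 -3.064
vertex 2.438 -2.475 -3.078
vertex 2.513 -1.96 -1.521
endloop
endfacet
facet normal 0.320 -0.514 -0.796
outer loop
vertex 2.438 -2.475 -3.078
vertex 2.987 -2.72 -2.699
vertex 2.375 -3.081 -2.712
endloop
endfacet
facet normal -0.994 0.110 0.011
outer loop
vertex 2.438 -2.475 -3.078
vertex 2.375 -3.081 -2.712
vertex 2.513 -1.96 -1.521
endloop
endfacet
facet normal 0.320 -0.514 -0.796
outer loop
vertex 2.375 -3.081 -2.712
vertex 2.987 -2.72 -2.699
vertex 2.924 -3.325 -2.334
endloop
endfacet
facet normal -0.628 -0.529 0.571
outer loop
vertex 2.375 -3.081 -2.712
vertex 2.924 -3.325 -2.334
vertex 2.513 -1.96 -1.521
endloop
endfacet
facet normal 0.320 -0.514 -0.796
outer loop
vertex 2.924 -3.325 -2.334
vertex 2.987 -2.72 -2.699
vertex 3.535 -2.965 -2.321
endloop
endfacet
facet normal 0.242 -0.442 0.864
outer loop
vertex 2.924 -3.325 -2.334
vertex 3.535 -2.965 -2.321
vertex 2.513 -1.96 -1.521
endloop
endfacet

endsolid


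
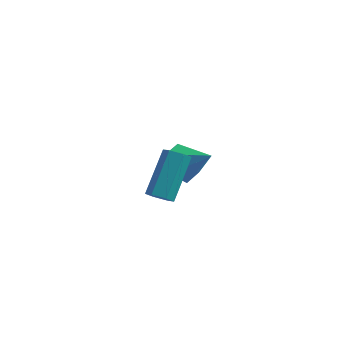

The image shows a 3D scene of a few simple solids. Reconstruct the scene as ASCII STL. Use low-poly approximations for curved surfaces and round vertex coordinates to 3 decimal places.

solid 
facet normal -0.772 0.194 -0.605
outer loop
vertex 3.527 2.965 0.431
vertex 2.951 2.67 1.071
vertex 3.192 3.547 1.045
endloop
endfacet
facet normal 0.811 0.575 -0.103
outer loop
vertex 3.527 2.965 0.431
vertex 3.192 3.547 1.045
vertex 4.149 2.37 2.009
endloop
endfacet
facet normal -0.772 0.194 -0.605
outer loop
vertex 3.192 3.547 1.045
vertex 2.951 2.67 1.071
vertex 2.617 3.253 1.685
endloop
endfacet
facet normal 0.297 0.738 0.606
outer loop
vertex 3.192 3.547 1.045
vertex 2.617 3.253 1.685
vertex 4.149 2.37 2.009
endloop
endfacet
facet normal -0.773 0.194 -0.604
outer loop
vertex 2.617 3.253 1.685
vertex 2.951 2.67 1.071
vertex 2.376 2.376 1.712
endloop
endfacet
facet normal -0.164 0.075 0.983
outer loop
vertex 2.617 3.253 1.685
vertex 2.376 2.376 1.712
vertex 4.149 2.37 2.009
endloop
endfacet
facet normal -0.773 0.194 -0.604
outer loop
vertex 2.376 2.376 1.712
vertex 2.951 2.67 1.071
vertex 2.71 1.793 1.098
endloop
endfacet
facet normal -0.112 -0.750 0.652
outer loop
vertex 2.376 2.376 1.712
vertex 2.71 1.793 1.098
vertex 4.149 2.37 2.009
endloop
endfacet
facet normal -0.772 0.193 -0.606
outer loop
vertex 2.71 1.793 1.098
vertex 2.951 2.67 1.071
vertex 3.286 2.087 0.458
endloop
endfacet
facet normal 0.403 -0.914 -0.057
outer loop
vertex 2.71 1.793 1.098
vertex 3.286 2.087 0.458
vertex 4.149 2.37 2.009
endloop
endfacet
facet normal -0.772 0.193 -0.606
outer loop
vertex 3.286 2.087 0.458
vertex 2.951 2.67 1.071
vertex 3.527 2.965 0.431
endloop
endfacet
facet normal 0.865 -0.251 -0.435
outer loop
vertex 3.286 2.087 0.458
vertex 3.527 2.965 0.431
vertex 4.149 2.37 2.009
endloop
endfacet
facet normal -0.129 -0.730 -0.671
outer loop
vertex 3.623 -1.897 2.831
vertex 3.422 -2.209 3.209
vertex 3.102 -1.894 2.928
endloop
endfacet
facet normal -0.130 0.683 -0.719
outer loop
vertex 3.623 -1.897 2.831
vertex 3.102 -1.894 2.928
vertex 3.88 -0.459 4.152
endloop
endfacet
facet normal -0.129 0.683 -0.719
outer loop
vertex 3.88 -0.459 4.152
vertex 3.102 -1.894 2.928
vertex 3.359 -0.455 4.249
endloop
endfacet
facet normal 0.130 0.730 0.671
outer loop
vertex 3.88 -0.459 4.152
vertex 3.359 -0.455 4.249
vertex 3.678 -0.771 4.531
endloop
endfacet
facet normal -0.130 -0.730 -0.670
outer loop
vertex 3.102 -1.894 2.928
vertex 3.422 -2.209 3.209
vertex 2.901 -2.205 3.306
endloop
endfacet
facet normal -0.916 0.348 -0.201
outer loop
vertex 3.102 -1.894 2.928
vertex 2.901 -2.205 3.306
vertex 3.359 -0.455 4.249
endloop
endfacet
facet normal -0.916 0.348 -0.201
outer loop
vertex 3.359 -0.455 4.249
vertex 2.901 -2.205 3.306
vertex 3.157 -0.767 4.628
endloop
endfacet
facet normal 0.130 0.730 0.671
outer loop
vertex 3.359 -0.455 4.249
vertex 3.157 -0.767 4.628
vertex 3.678 -0.771 4.531
endloop
endfacet
facet normal -0.130 -0.730 -0.671
outer loop
vertex 2.901 -2.205 3.306
vertex 3.422 -2.209 3.209
vertex 3.22 -2.521 3.588
endloop
endfacet
facet normal -0.788 -0.335 0.517
outer loop
vertex 2.901 -2.205 3.306
vertex 3.22 -2.521 3.588
vertex 3.157 -0.767 4.628
endloop
endfacet
facet normal -0.787 -0.336 0.518
outer loop
vertex 3.157 -0.767 4.628
vertex 3.22 -2.521 3.588
vertex 3.477 -1.083 4.909
endloop
endfacet
facet normal 0.131 0.729 0.672
outer loop
vertex 3.157 -0.767 4.628
vertex 3.477 -1.083 4.909
vertex 3.678 -0.771 4.531
endloop
endfacet
facet normal -0.130 -0.730 -0.671
outer loop
vertex 3.22 -2.521 3.588
vertex 3.422 -2.209 3.209
vertex 3.741 -2.525 3.491
endloop
endfacet
facet normal 0.129 -0.683 0.719
outer loop
vertex 3.22 -2.521 3.588
vertex 3.741 -2.525 3.491
vertex 3.477 -1.083 4.909
endloop
endfacet
facet normal 0.130 -0.683 0.719
outer loop
vertex 3.477 -1.083 4.909
vertex 3.741 -2.525 3.491
vertex 3.998 -1.086 4.812
endloop
endfacet
facet normal 0.129 0.730 0.671
outer loop
vertex 3.477 -1.083 4.909
vertex 3.998 -1.086 4.812
vertex 3.678 -0.771 4.531
endloop
endfacet
facet normal -0.130 -0.730 -0.671
outer loop
vertex 3.741 -2.525 3.491
vertex 3.422 -2.209 3.209
vertex 3.943 -2.213 3.112
endloop
endfacet
facet normal 0.916 -0.348 0.201
outer loop
vertex 3.741 -2.525 3.491
vertex 3.943 -2.213 3.112
vertex 3.998 -1.086 4.812
endloop
endfacet
facet normal 0.916 -0.348 0.201
outer loop
vertex 3.998 -1.086 4.812
vertex 3.943 -2.213 3.112
vertex 4.199 -0.775 4.434
endloop
endfacet
facet normal 0.130 0.730 0.670
outer loop
vertex 3.998 -1.086 4.812
vertex 4.199 -0.775 4.434
vertex 3.678 -0.771 4.531
endloop
endfacet
facet normal -0.131 -0.729 -0.672
outer loop
vertex 3.943 -2.213 3.112
vertex 3.422 -2.209 3.209
vertex 3.623 -1.897 2.831
endloop
endfacet
facet normal 0.787 0.336 -0.518
outer loop
vertex 3.943 -2.213 3.112
vertex 3.623 -1.897 2.831
vertex 4.199 -0.775 4.434
endloop
endfacet
facet normal 0.788 0.334 -0.517
outer loop
vertex 4.199 -0.775 4.434
vertex 3.623 -1.897 2.831
vertex 3.88 -0.459 4.152
endloop
endfacet
facet normal 0.130 0.730 0.671
outer loop
vertex 4.199 -0.775 4.434
vertex 3.88 -0.459 4.152
vertex 3.678 -0.771 4.531
endloop
endfacet

endsolid
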